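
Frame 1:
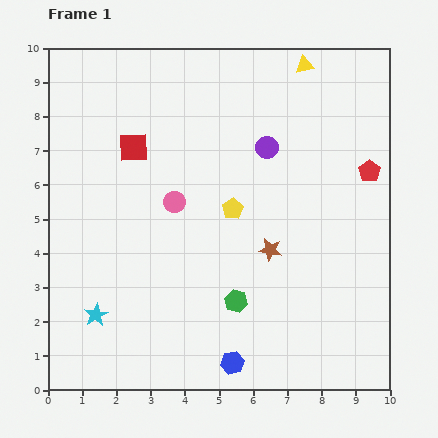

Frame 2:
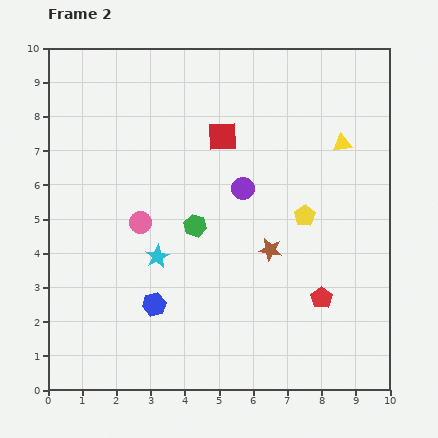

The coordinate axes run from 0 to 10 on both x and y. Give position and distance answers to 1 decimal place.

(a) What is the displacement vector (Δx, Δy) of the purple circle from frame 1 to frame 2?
(-0.7, -1.2)

The purple circle was at (6.4, 7.1) in frame 1 and (5.7, 5.9) in frame 2.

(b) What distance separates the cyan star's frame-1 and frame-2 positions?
2.5

The cyan star moved from (1.4, 2.2) to (3.2, 3.9), a distance of √(1.8² + 1.7²) ≈ 2.5.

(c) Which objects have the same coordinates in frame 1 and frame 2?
the brown star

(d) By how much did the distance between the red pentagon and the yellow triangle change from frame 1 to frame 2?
+0.9

Distance in frame 1: 3.6. Distance in frame 2: 4.5.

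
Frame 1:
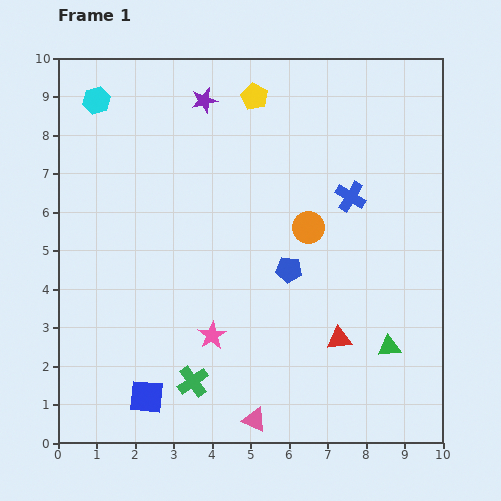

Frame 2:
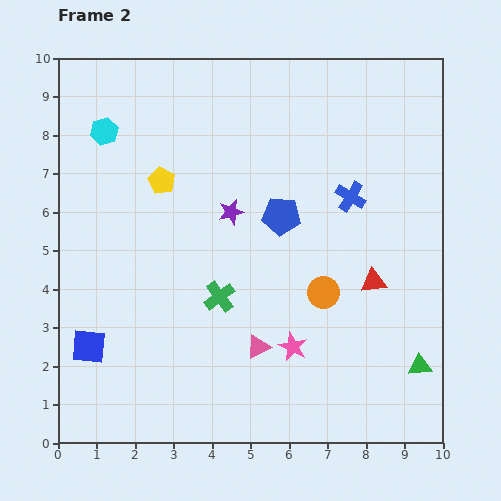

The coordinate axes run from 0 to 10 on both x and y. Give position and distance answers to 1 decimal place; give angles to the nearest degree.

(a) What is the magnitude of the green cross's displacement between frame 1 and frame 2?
2.3

The green cross moved from (3.5, 1.6) to (4.2, 3.8), a distance of √(0.7² + 2.2²) ≈ 2.3.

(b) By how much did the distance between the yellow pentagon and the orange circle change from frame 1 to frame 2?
+1.4

Distance in frame 1: 3.7. Distance in frame 2: 5.1.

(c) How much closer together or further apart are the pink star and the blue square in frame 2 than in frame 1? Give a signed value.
+3.0

Distance in frame 1: 2.3. Distance in frame 2: 5.3.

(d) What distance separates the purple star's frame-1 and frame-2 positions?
3.0

The purple star moved from (3.8, 8.9) to (4.5, 6.0), a distance of √(0.7² + 2.9²) ≈ 3.0.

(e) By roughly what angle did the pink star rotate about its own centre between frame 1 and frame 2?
15° counter-clockwise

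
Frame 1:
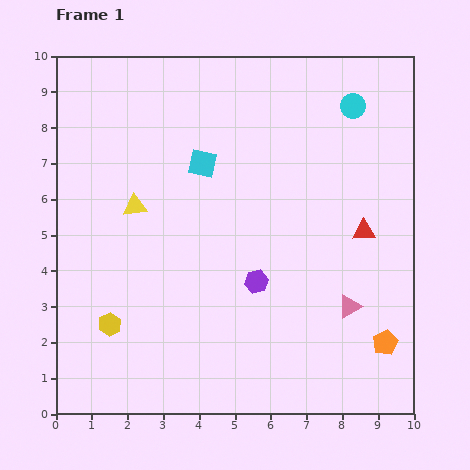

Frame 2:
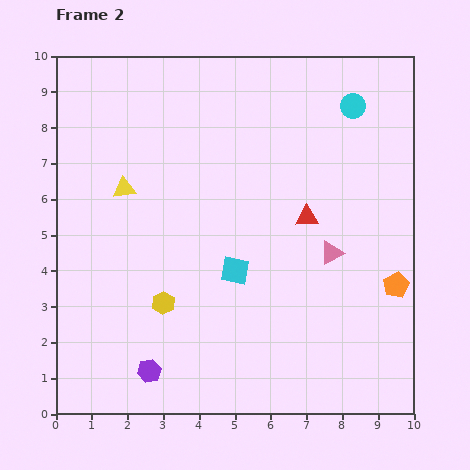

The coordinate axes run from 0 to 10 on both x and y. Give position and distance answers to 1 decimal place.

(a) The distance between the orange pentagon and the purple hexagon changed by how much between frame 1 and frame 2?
+3.3

Distance in frame 1: 4.0. Distance in frame 2: 7.3.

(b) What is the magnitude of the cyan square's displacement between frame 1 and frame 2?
3.1

The cyan square moved from (4.1, 7.0) to (5.0, 4.0), a distance of √(0.9² + 3.0²) ≈ 3.1.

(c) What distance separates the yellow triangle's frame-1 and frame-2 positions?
0.6

The yellow triangle moved from (2.2, 5.8) to (1.9, 6.3), a distance of √(0.3² + 0.5²) ≈ 0.6.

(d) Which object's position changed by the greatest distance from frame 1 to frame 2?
the purple hexagon

(moved 3.9; next 3.1)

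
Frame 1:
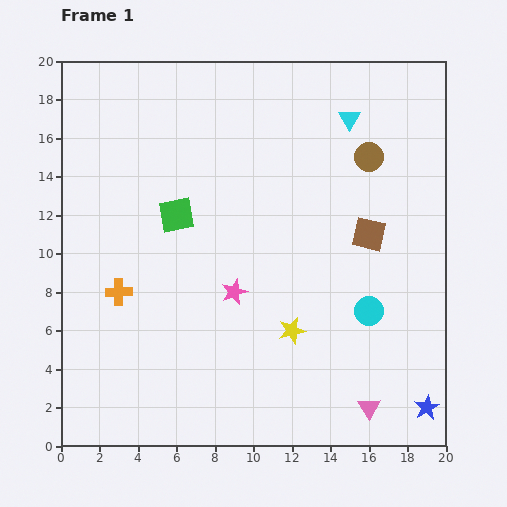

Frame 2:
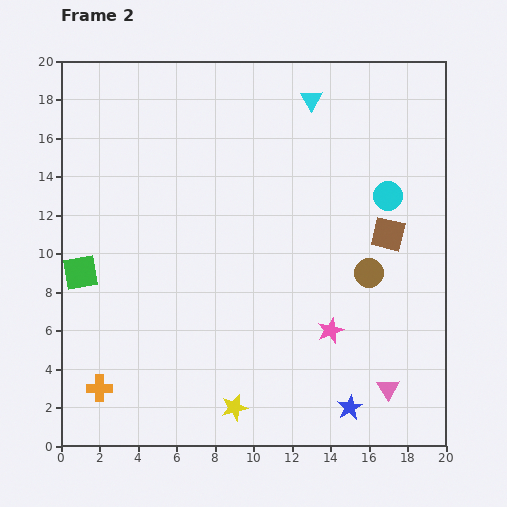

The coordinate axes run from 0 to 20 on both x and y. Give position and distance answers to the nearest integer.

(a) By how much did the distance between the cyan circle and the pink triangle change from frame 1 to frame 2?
+5

Distance in frame 1: 5. Distance in frame 2: 10.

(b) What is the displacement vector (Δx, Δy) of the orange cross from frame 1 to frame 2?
(-1, -5)

The orange cross was at (3, 8) in frame 1 and (2, 3) in frame 2.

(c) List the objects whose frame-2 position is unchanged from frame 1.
none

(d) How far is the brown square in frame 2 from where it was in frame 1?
1

The brown square moved from (16, 11) to (17, 11), a distance of √(1² + 0²) ≈ 1.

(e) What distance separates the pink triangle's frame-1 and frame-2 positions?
1

The pink triangle moved from (16, 2) to (17, 3), a distance of √(1² + 1²) ≈ 1.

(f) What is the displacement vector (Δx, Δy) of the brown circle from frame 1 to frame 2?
(0, -6)

The brown circle was at (16, 15) in frame 1 and (16, 9) in frame 2.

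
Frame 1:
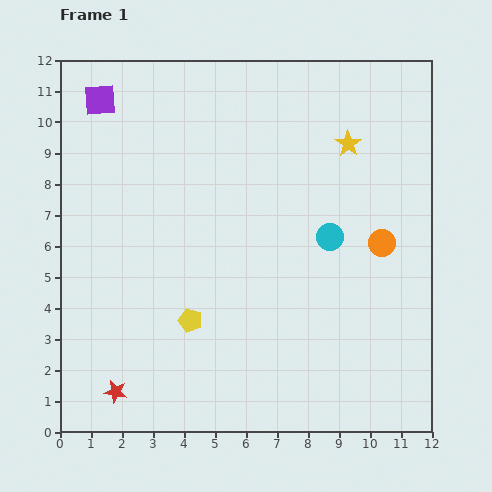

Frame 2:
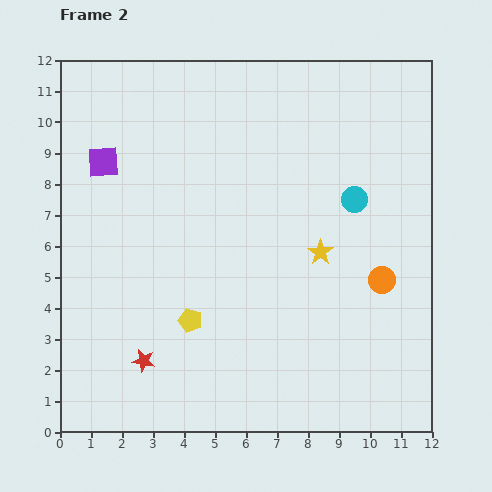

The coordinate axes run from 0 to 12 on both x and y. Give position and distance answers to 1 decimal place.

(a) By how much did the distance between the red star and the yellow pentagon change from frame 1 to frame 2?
-1.3

Distance in frame 1: 3.3. Distance in frame 2: 2.0.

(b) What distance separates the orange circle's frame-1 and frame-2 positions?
1.2

The orange circle moved from (10.4, 6.1) to (10.4, 4.9), a distance of √(0.0² + 1.2²) ≈ 1.2.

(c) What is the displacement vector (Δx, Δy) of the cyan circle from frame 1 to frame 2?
(0.8, 1.2)

The cyan circle was at (8.7, 6.3) in frame 1 and (9.5, 7.5) in frame 2.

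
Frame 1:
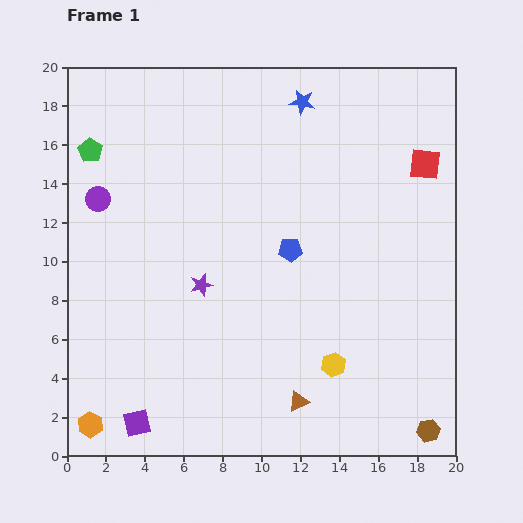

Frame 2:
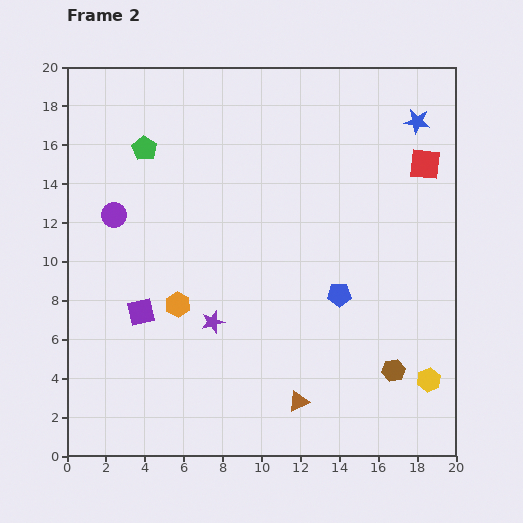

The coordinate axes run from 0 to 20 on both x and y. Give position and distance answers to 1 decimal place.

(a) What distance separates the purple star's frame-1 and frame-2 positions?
2.0

The purple star moved from (6.9, 8.8) to (7.5, 6.9), a distance of √(0.6² + 1.9²) ≈ 2.0.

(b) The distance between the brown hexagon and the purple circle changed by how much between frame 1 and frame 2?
-4.3

Distance in frame 1: 20.8. Distance in frame 2: 16.5.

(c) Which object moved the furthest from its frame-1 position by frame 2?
the orange hexagon

(moved 7.7; next 6.0)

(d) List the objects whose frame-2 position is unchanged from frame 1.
the red square, the brown triangle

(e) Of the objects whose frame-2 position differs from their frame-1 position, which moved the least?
the purple circle

(moved 1.1)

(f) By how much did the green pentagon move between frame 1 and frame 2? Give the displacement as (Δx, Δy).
(2.8, 0.1)

The green pentagon was at (1.2, 15.7) in frame 1 and (4.0, 15.8) in frame 2.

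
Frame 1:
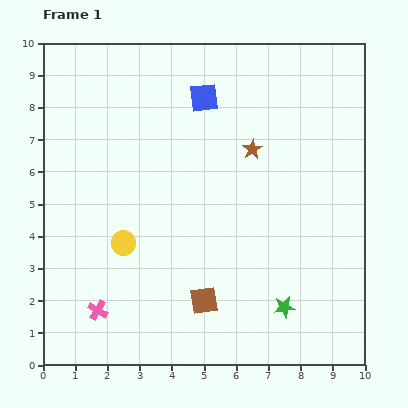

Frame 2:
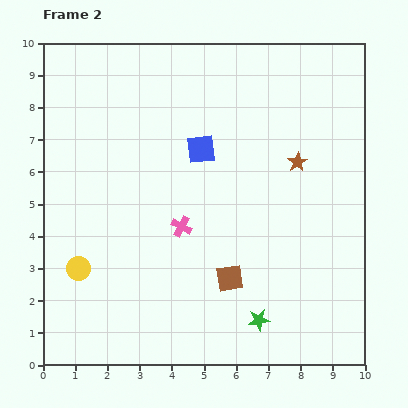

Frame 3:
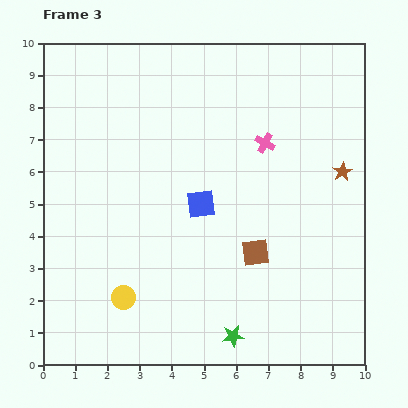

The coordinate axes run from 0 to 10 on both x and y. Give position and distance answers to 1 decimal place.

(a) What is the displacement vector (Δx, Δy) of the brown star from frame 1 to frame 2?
(1.4, -0.4)

The brown star was at (6.5, 6.7) in frame 1 and (7.9, 6.3) in frame 2.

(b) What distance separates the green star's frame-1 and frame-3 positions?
1.8

The green star moved from (7.5, 1.8) to (5.9, 0.9), a distance of √(1.6² + 0.9²) ≈ 1.8.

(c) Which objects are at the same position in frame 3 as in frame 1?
none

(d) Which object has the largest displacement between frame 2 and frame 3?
the pink cross

(moved 3.7; next 1.7)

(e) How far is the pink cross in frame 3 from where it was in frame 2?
3.7

The pink cross moved from (4.3, 4.3) to (6.9, 6.9), a distance of √(2.6² + 2.6²) ≈ 3.7.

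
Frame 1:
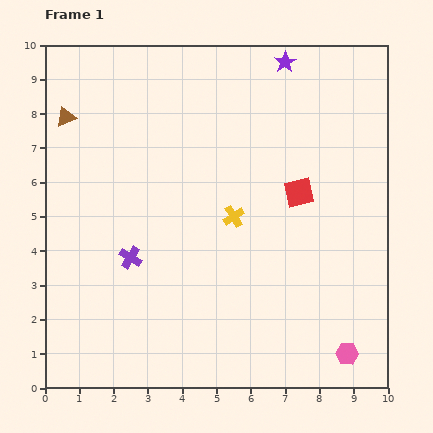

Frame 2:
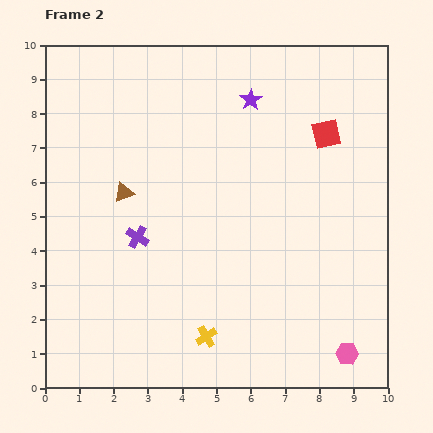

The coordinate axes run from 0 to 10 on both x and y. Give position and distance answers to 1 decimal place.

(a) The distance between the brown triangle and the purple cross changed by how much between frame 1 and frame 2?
-3.1

Distance in frame 1: 4.5. Distance in frame 2: 1.4.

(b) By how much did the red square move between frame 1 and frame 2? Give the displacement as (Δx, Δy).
(0.8, 1.7)

The red square was at (7.4, 5.7) in frame 1 and (8.2, 7.4) in frame 2.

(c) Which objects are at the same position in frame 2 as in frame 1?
the pink hexagon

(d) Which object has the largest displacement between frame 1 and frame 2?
the yellow cross

(moved 3.6; next 2.8)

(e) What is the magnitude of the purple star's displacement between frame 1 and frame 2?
1.5

The purple star moved from (7.0, 9.5) to (6.0, 8.4), a distance of √(1.0² + 1.1²) ≈ 1.5.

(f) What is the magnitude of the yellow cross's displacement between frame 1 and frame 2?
3.6

The yellow cross moved from (5.5, 5.0) to (4.7, 1.5), a distance of √(0.8² + 3.5²) ≈ 3.6.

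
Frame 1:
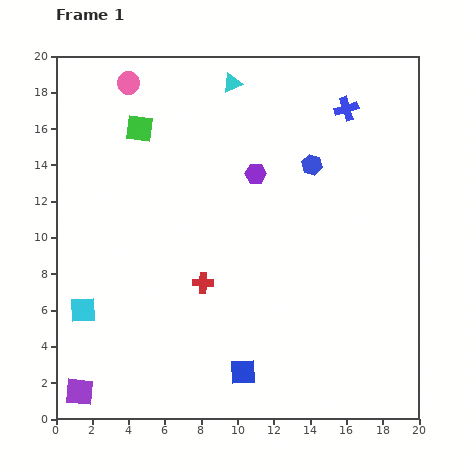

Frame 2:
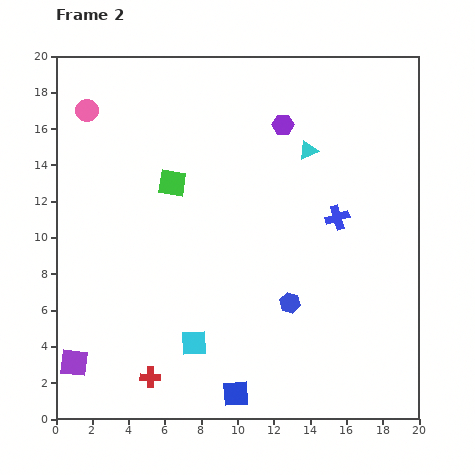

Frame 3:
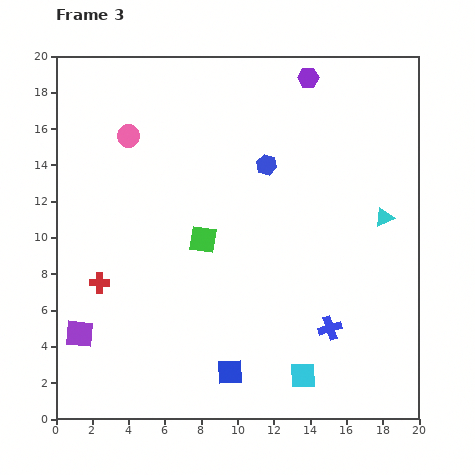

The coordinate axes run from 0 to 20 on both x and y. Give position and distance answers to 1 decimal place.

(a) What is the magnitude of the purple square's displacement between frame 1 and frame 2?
1.6

The purple square moved from (1.3, 1.5) to (1.0, 3.1), a distance of √(0.3² + 1.6²) ≈ 1.6.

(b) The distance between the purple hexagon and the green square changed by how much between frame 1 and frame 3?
+3.7

Distance in frame 1: 6.9. Distance in frame 3: 10.6.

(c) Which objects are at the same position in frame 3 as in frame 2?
none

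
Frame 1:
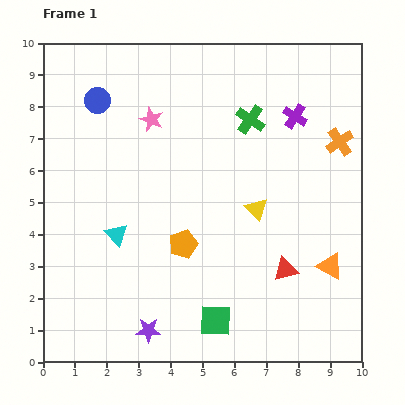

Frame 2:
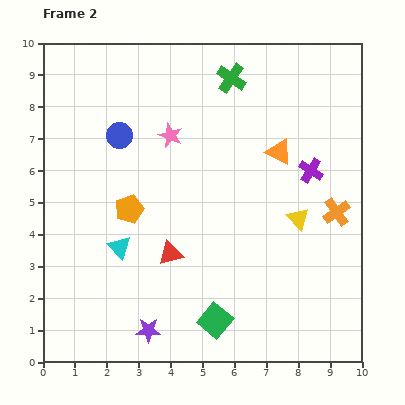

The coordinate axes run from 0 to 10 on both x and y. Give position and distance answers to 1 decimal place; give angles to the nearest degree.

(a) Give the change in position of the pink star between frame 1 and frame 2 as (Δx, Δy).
(0.6, -0.5)

The pink star was at (3.4, 7.6) in frame 1 and (4.0, 7.1) in frame 2.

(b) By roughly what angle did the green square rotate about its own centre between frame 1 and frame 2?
38° clockwise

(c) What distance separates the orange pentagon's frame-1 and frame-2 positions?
2.0

The orange pentagon moved from (4.4, 3.7) to (2.7, 4.8), a distance of √(1.7² + 1.1²) ≈ 2.0.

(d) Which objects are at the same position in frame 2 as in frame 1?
the green square, the purple star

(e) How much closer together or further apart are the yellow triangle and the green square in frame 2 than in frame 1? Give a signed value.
+0.4

Distance in frame 1: 3.7. Distance in frame 2: 4.1.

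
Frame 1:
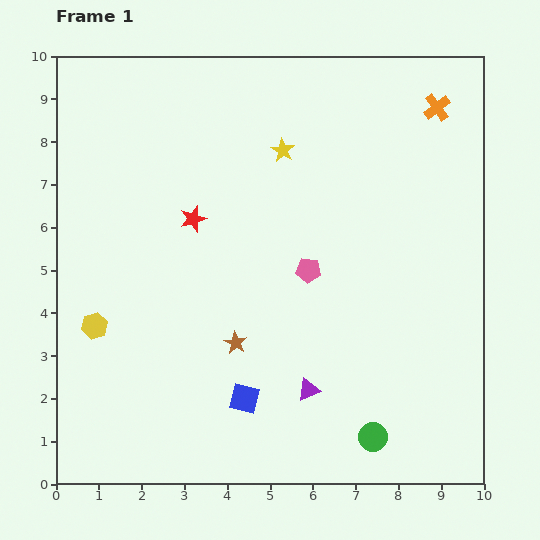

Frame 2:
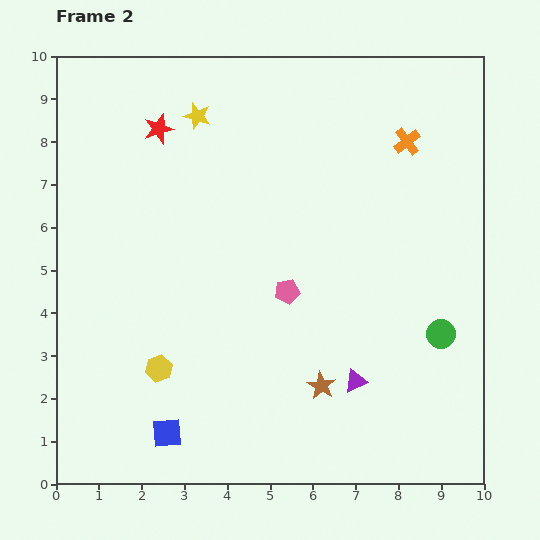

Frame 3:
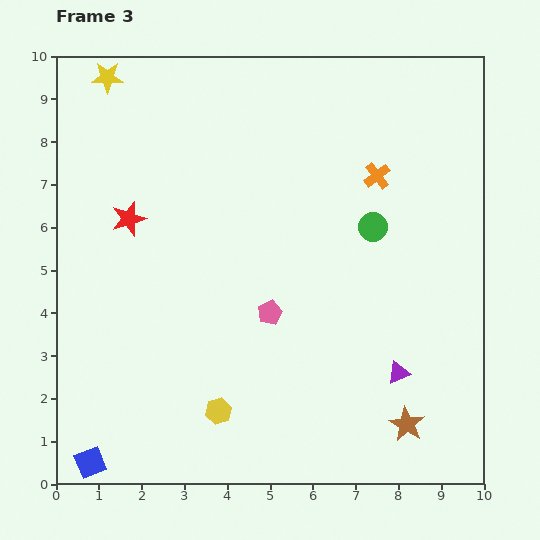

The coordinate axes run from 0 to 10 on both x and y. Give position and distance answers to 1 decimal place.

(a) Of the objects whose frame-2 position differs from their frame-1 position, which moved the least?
the pink pentagon

(moved 0.7)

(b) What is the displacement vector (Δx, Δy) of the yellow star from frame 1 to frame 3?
(-4.1, 1.7)

The yellow star was at (5.3, 7.8) in frame 1 and (1.2, 9.5) in frame 3.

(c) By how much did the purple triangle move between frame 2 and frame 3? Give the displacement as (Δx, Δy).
(1.0, 0.2)

The purple triangle was at (7.0, 2.4) in frame 2 and (8.0, 2.6) in frame 3.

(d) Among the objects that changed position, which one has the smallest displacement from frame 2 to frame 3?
the pink pentagon

(moved 0.6)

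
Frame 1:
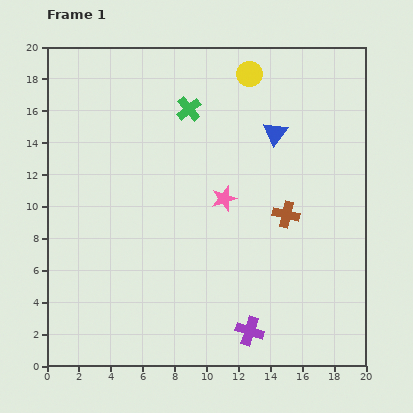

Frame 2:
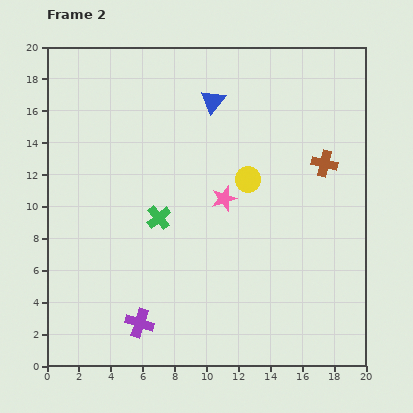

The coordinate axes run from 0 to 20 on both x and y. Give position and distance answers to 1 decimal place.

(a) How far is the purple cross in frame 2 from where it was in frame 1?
6.9

The purple cross moved from (12.7, 2.2) to (5.8, 2.7), a distance of √(6.9² + 0.5²) ≈ 6.9.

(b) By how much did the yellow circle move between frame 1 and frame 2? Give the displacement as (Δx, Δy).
(-0.1, -6.6)

The yellow circle was at (12.7, 18.3) in frame 1 and (12.6, 11.7) in frame 2.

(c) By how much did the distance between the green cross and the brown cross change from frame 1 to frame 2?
+1.9

Distance in frame 1: 9.0. Distance in frame 2: 10.9.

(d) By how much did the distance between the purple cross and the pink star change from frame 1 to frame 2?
+0.9

Distance in frame 1: 8.5. Distance in frame 2: 9.4.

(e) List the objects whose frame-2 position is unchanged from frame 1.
the pink star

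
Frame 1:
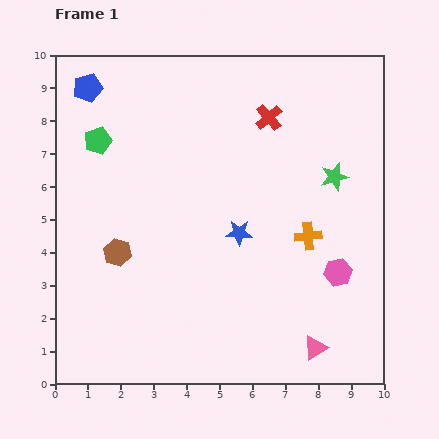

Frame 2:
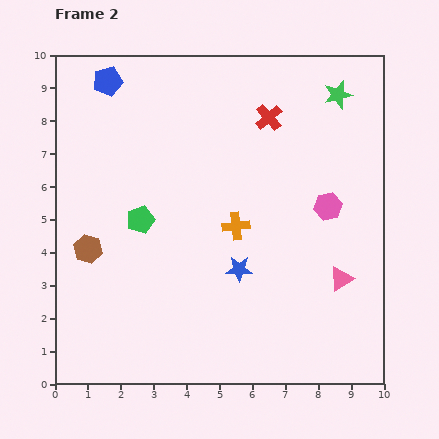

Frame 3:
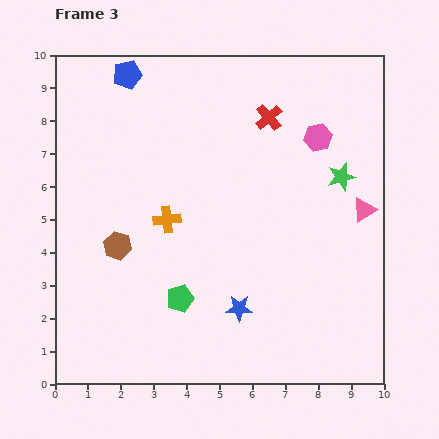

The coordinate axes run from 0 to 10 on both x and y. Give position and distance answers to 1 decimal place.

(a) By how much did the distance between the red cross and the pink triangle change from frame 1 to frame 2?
-1.7

Distance in frame 1: 7.1. Distance in frame 2: 5.4.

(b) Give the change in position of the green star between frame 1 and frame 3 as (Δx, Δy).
(0.2, 0.0)

The green star was at (8.5, 6.3) in frame 1 and (8.7, 6.3) in frame 3.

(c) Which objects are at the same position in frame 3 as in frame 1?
the red cross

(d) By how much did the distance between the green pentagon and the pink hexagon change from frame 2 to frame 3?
+0.8

Distance in frame 2: 5.7. Distance in frame 3: 6.5.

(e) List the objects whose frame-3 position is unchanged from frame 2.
the red cross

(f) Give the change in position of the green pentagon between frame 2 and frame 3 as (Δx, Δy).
(1.2, -2.4)

The green pentagon was at (2.6, 5.0) in frame 2 and (3.8, 2.6) in frame 3.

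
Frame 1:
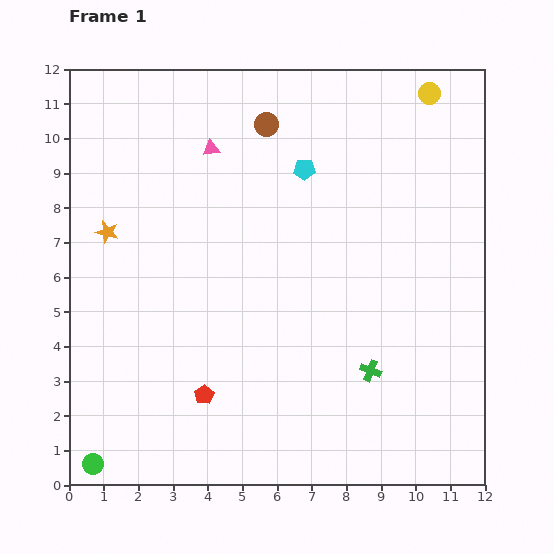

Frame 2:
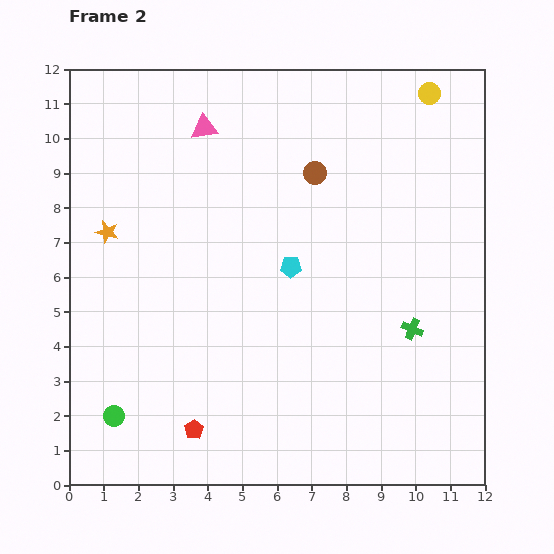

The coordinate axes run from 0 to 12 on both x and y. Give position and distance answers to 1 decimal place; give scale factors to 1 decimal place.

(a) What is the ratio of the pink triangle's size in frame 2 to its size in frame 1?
1.5×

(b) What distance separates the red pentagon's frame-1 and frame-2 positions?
1.0

The red pentagon moved from (3.9, 2.6) to (3.6, 1.6), a distance of √(0.3² + 1.0²) ≈ 1.0.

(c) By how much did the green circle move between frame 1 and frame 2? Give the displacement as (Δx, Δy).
(0.6, 1.4)

The green circle was at (0.7, 0.6) in frame 1 and (1.3, 2.0) in frame 2.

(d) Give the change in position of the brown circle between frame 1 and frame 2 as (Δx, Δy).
(1.4, -1.4)

The brown circle was at (5.7, 10.4) in frame 1 and (7.1, 9.0) in frame 2.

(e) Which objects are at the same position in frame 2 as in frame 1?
the yellow circle, the orange star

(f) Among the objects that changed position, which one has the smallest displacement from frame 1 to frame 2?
the pink triangle

(moved 0.6)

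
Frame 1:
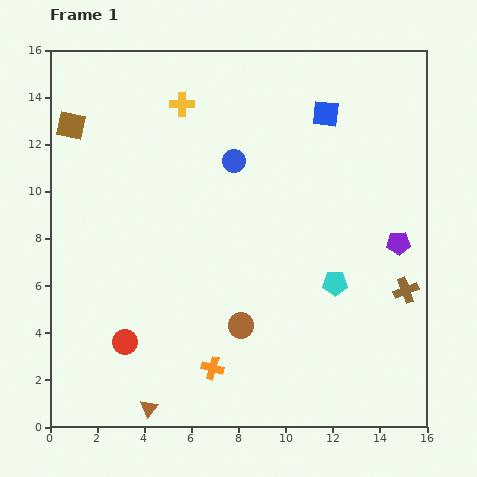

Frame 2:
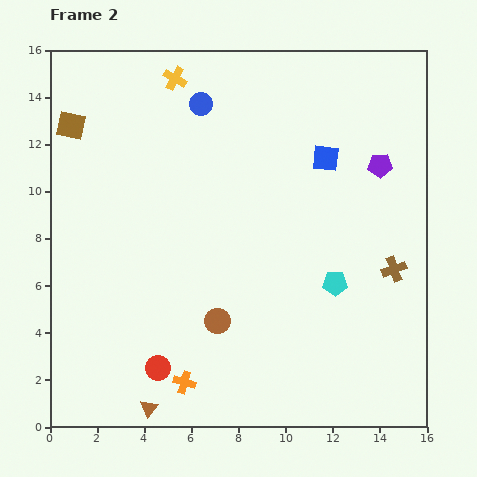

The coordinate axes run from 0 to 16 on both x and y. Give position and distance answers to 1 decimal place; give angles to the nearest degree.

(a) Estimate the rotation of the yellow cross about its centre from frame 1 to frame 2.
30° clockwise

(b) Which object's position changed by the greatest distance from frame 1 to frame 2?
the purple pentagon

(moved 3.4; next 2.8)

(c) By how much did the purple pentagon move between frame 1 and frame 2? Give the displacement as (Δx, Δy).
(-0.8, 3.3)

The purple pentagon was at (14.8, 7.8) in frame 1 and (14.0, 11.1) in frame 2.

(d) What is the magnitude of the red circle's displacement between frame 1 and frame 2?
1.8

The red circle moved from (3.2, 3.6) to (4.6, 2.5), a distance of √(1.4² + 1.1²) ≈ 1.8.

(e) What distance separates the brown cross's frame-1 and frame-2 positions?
1.0

The brown cross moved from (15.1, 5.8) to (14.6, 6.7), a distance of √(0.5² + 0.9²) ≈ 1.0.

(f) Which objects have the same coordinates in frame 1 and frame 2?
the brown triangle, the cyan pentagon, the brown square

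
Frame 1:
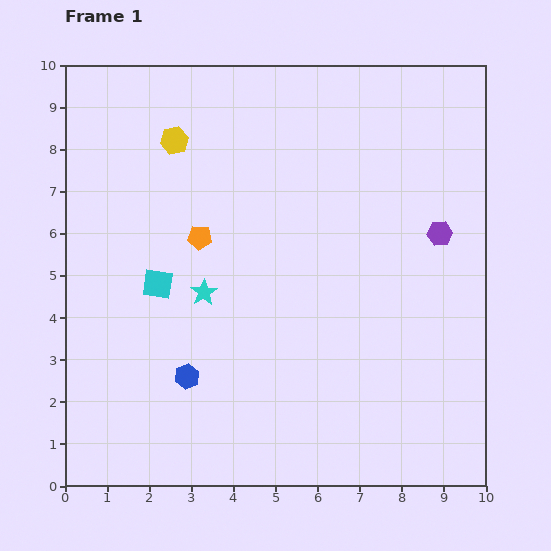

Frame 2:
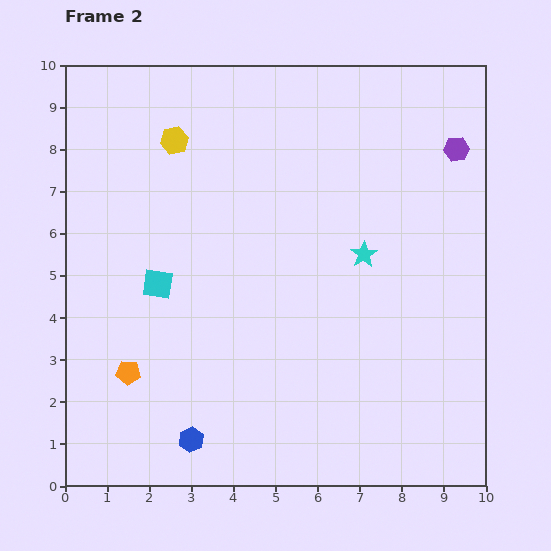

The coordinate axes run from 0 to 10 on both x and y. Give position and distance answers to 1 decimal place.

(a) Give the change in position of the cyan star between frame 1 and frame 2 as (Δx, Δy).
(3.8, 0.9)

The cyan star was at (3.3, 4.6) in frame 1 and (7.1, 5.5) in frame 2.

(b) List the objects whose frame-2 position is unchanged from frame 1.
the yellow hexagon, the cyan square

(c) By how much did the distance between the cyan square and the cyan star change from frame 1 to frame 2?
+3.8

Distance in frame 1: 1.1. Distance in frame 2: 4.9.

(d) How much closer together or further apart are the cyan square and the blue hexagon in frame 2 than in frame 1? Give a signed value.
+1.5

Distance in frame 1: 2.3. Distance in frame 2: 3.8.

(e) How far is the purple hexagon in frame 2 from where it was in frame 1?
2.0

The purple hexagon moved from (8.9, 6.0) to (9.3, 8.0), a distance of √(0.4² + 2.0²) ≈ 2.0.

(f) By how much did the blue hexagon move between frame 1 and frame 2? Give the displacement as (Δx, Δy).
(0.1, -1.5)

The blue hexagon was at (2.9, 2.6) in frame 1 and (3.0, 1.1) in frame 2.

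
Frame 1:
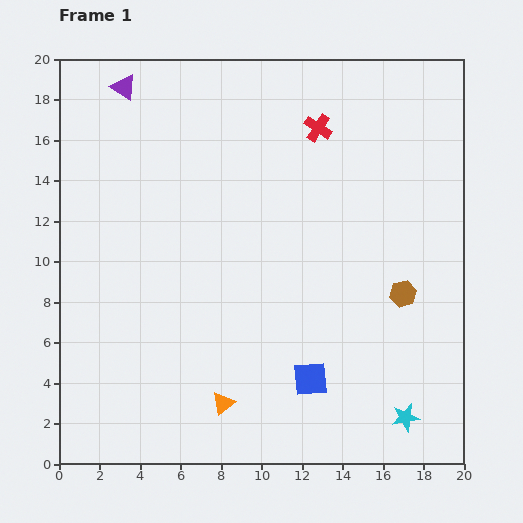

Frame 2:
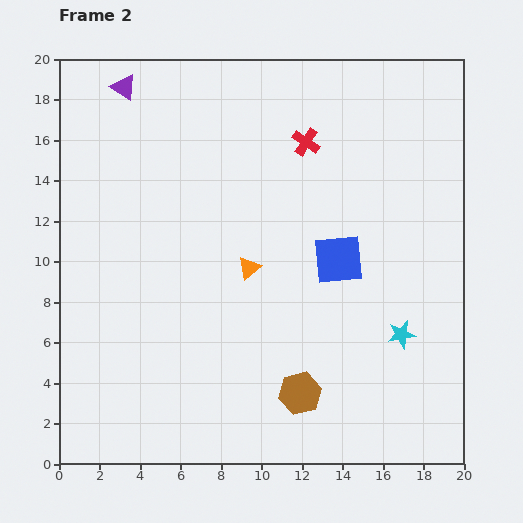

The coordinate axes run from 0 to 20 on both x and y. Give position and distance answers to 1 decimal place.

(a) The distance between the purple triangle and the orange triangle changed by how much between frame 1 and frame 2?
-5.6

Distance in frame 1: 16.4. Distance in frame 2: 10.8.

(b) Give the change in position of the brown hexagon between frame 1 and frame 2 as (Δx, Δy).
(-5.1, -4.9)

The brown hexagon was at (17.0, 8.4) in frame 1 and (11.9, 3.5) in frame 2.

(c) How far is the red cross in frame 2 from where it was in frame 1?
0.9

The red cross moved from (12.8, 16.6) to (12.2, 15.9), a distance of √(0.6² + 0.7²) ≈ 0.9.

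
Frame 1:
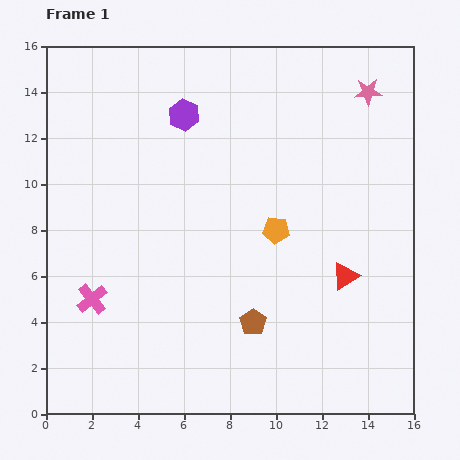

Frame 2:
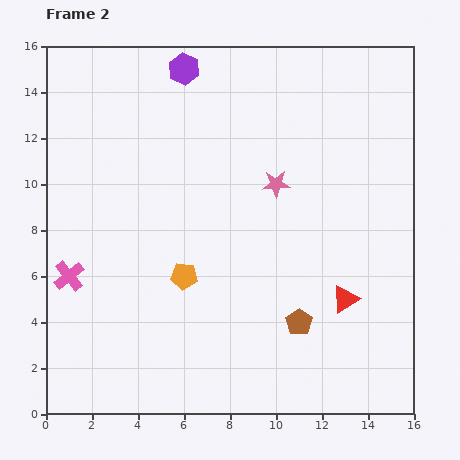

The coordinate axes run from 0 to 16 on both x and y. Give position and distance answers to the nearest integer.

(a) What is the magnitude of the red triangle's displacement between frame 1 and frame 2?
1

The red triangle moved from (13, 6) to (13, 5), a distance of √(0² + 1²) ≈ 1.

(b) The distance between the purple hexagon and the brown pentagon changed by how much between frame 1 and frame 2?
+3

Distance in frame 1: 9. Distance in frame 2: 12.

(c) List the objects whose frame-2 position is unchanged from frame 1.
none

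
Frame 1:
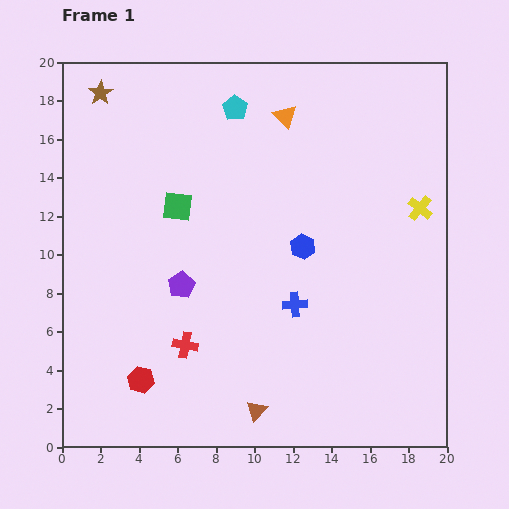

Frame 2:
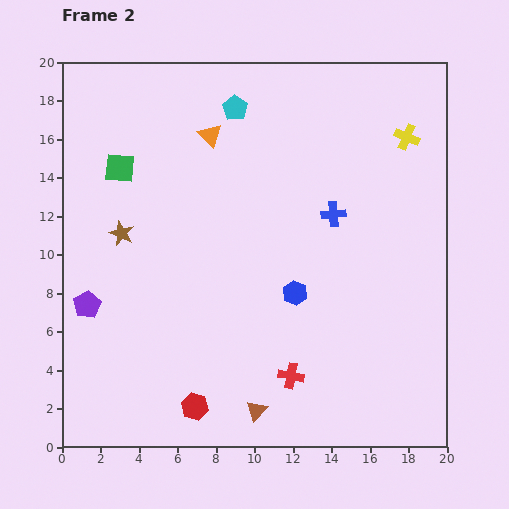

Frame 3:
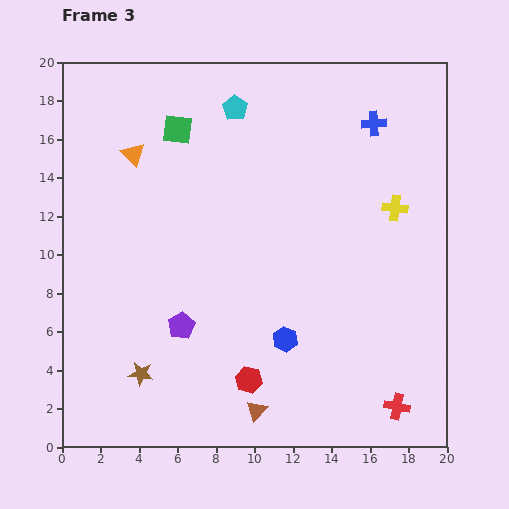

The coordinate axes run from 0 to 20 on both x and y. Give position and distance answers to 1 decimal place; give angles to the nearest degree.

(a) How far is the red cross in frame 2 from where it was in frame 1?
5.7

The red cross moved from (6.4, 5.3) to (11.9, 3.7), a distance of √(5.5² + 1.6²) ≈ 5.7.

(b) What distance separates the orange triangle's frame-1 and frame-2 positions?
4.0

The orange triangle moved from (11.6, 17.2) to (7.7, 16.2), a distance of √(3.9² + 1.0²) ≈ 4.0.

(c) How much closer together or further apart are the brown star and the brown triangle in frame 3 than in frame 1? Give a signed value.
-12.1

Distance in frame 1: 18.4. Distance in frame 3: 6.3.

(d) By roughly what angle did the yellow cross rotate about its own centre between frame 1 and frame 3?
32° counter-clockwise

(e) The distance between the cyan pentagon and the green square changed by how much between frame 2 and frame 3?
-3.6

Distance in frame 2: 6.8. Distance in frame 3: 3.2.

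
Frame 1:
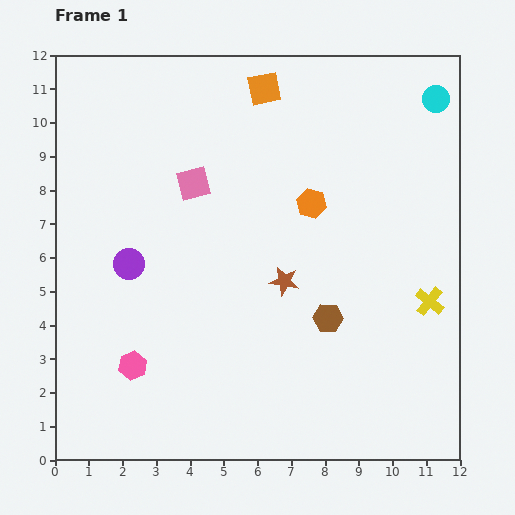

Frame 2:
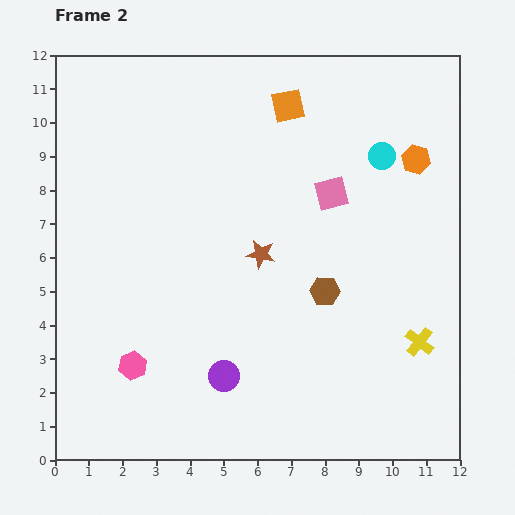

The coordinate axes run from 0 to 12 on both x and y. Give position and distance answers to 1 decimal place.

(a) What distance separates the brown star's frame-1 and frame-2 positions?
1.1

The brown star moved from (6.8, 5.3) to (6.1, 6.1), a distance of √(0.7² + 0.8²) ≈ 1.1.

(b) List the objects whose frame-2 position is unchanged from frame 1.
the pink hexagon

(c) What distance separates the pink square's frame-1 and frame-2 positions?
4.1

The pink square moved from (4.1, 8.2) to (8.2, 7.9), a distance of √(4.1² + 0.3²) ≈ 4.1.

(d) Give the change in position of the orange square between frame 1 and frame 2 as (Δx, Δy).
(0.7, -0.5)

The orange square was at (6.2, 11.0) in frame 1 and (6.9, 10.5) in frame 2.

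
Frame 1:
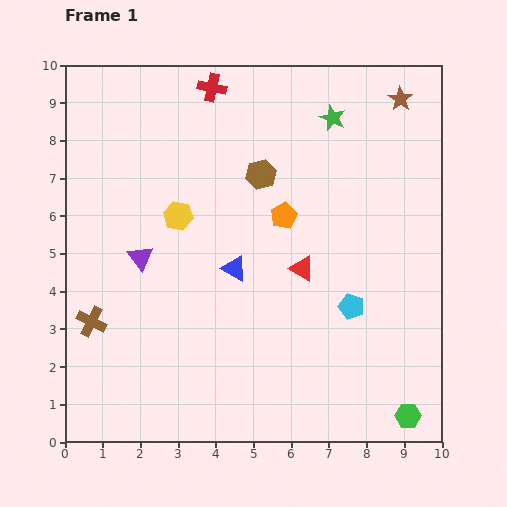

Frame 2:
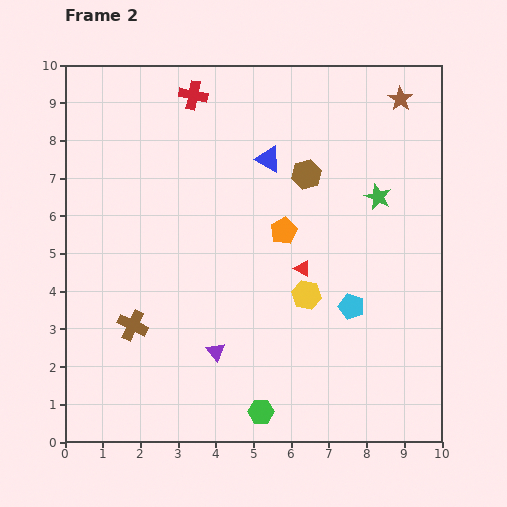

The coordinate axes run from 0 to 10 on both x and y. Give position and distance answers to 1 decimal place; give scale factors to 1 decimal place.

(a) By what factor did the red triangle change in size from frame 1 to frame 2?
0.6×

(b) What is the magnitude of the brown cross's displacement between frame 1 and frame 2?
1.1

The brown cross moved from (0.7, 3.2) to (1.8, 3.1), a distance of √(1.1² + 0.1²) ≈ 1.1.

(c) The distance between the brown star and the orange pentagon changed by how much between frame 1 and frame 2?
+0.3

Distance in frame 1: 4.4. Distance in frame 2: 4.7.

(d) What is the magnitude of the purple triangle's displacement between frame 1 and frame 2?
3.2

The purple triangle moved from (2.0, 4.9) to (4.0, 2.4), a distance of √(2.0² + 2.5²) ≈ 3.2.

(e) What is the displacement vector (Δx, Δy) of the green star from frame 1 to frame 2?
(1.2, -2.1)

The green star was at (7.1, 8.6) in frame 1 and (8.3, 6.5) in frame 2.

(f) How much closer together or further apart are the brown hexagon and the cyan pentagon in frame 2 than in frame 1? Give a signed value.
-0.5

Distance in frame 1: 4.2. Distance in frame 2: 3.7.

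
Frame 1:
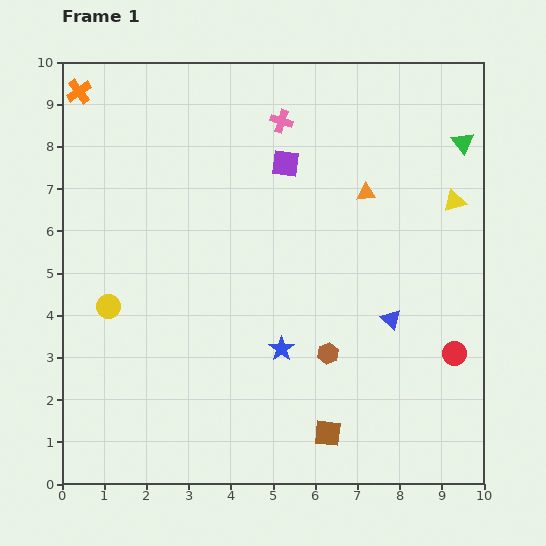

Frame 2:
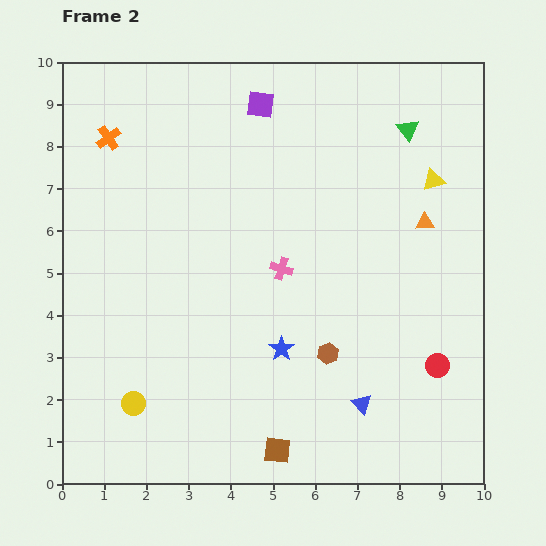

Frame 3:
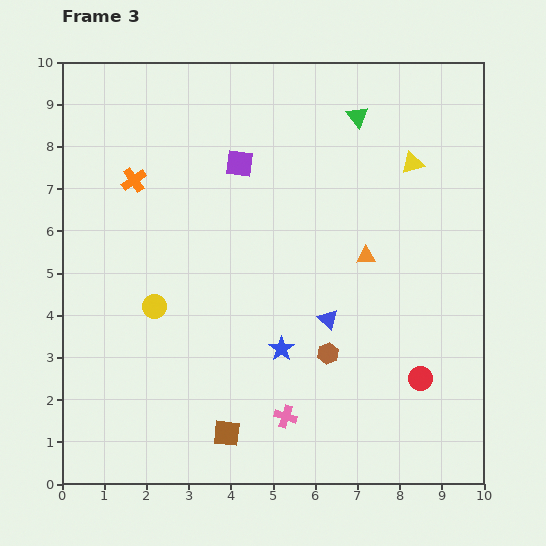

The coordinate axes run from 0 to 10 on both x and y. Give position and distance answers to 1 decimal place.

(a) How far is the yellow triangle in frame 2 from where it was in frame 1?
0.7

The yellow triangle moved from (9.3, 6.7) to (8.8, 7.2), a distance of √(0.5² + 0.5²) ≈ 0.7.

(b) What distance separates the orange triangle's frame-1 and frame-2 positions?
1.6

The orange triangle moved from (7.2, 6.9) to (8.6, 6.2), a distance of √(1.4² + 0.7²) ≈ 1.6.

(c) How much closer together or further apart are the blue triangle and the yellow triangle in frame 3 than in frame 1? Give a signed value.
+1.0

Distance in frame 1: 3.2. Distance in frame 3: 4.2.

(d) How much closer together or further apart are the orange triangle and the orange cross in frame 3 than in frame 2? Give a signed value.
-2.0

Distance in frame 2: 7.8. Distance in frame 3: 5.8.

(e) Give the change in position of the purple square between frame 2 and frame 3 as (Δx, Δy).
(-0.5, -1.4)

The purple square was at (4.7, 9.0) in frame 2 and (4.2, 7.6) in frame 3.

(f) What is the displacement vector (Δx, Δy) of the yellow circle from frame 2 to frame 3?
(0.5, 2.3)

The yellow circle was at (1.7, 1.9) in frame 2 and (2.2, 4.2) in frame 3.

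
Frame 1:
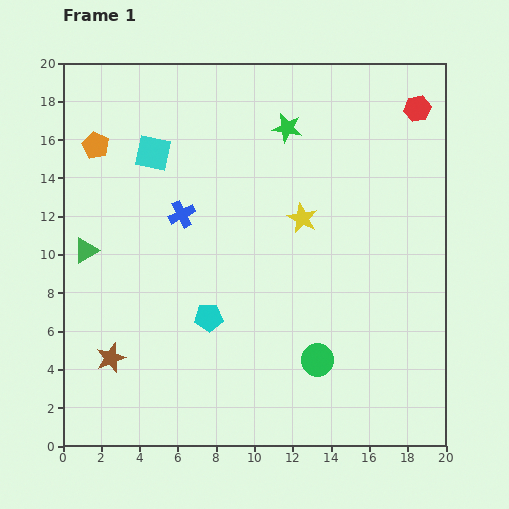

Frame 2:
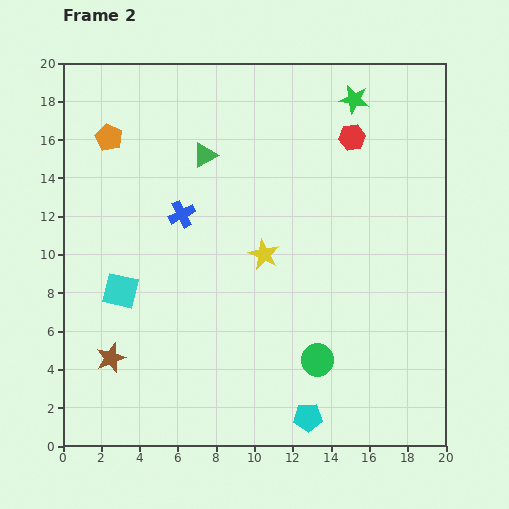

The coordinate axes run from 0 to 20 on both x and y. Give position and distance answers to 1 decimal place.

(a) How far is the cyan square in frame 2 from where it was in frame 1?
7.4

The cyan square moved from (4.7, 15.3) to (3.0, 8.1), a distance of √(1.7² + 7.2²) ≈ 7.4.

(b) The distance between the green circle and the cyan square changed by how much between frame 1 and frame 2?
-2.9

Distance in frame 1: 13.8. Distance in frame 2: 10.9.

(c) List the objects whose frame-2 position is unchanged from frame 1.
the blue cross, the green circle, the brown star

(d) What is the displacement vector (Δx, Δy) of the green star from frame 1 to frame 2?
(3.5, 1.5)

The green star was at (11.7, 16.6) in frame 1 and (15.2, 18.1) in frame 2.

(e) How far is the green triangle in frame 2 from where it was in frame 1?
8.0

The green triangle moved from (1.2, 10.2) to (7.4, 15.2), a distance of √(6.2² + 5.0²) ≈ 8.0.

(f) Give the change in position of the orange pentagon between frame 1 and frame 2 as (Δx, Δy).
(0.7, 0.4)

The orange pentagon was at (1.7, 15.7) in frame 1 and (2.4, 16.1) in frame 2.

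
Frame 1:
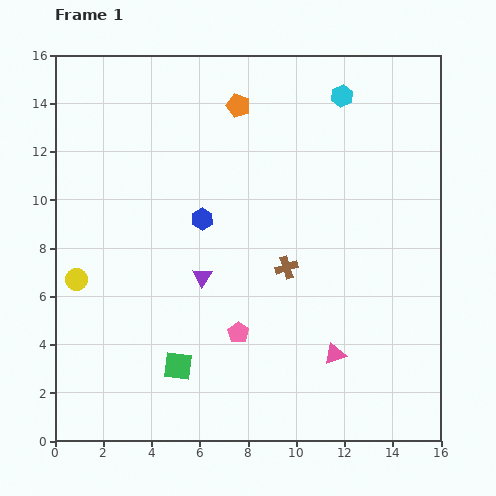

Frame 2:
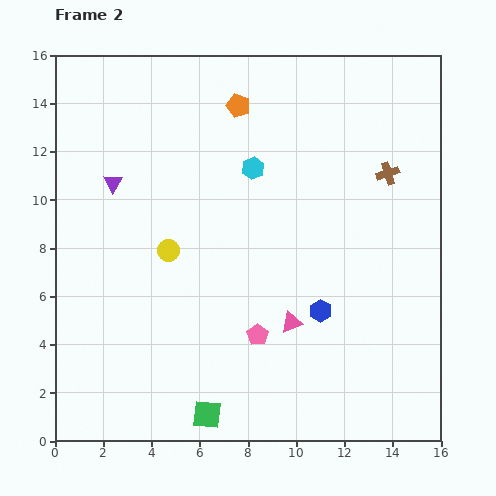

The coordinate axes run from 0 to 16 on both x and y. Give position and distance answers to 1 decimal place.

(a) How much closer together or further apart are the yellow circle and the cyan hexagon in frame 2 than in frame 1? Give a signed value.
-8.5

Distance in frame 1: 13.4. Distance in frame 2: 4.9.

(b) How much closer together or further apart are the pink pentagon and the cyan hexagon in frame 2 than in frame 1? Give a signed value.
-3.8

Distance in frame 1: 10.7. Distance in frame 2: 6.9.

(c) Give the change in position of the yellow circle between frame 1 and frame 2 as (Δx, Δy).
(3.8, 1.2)

The yellow circle was at (0.9, 6.7) in frame 1 and (4.7, 7.9) in frame 2.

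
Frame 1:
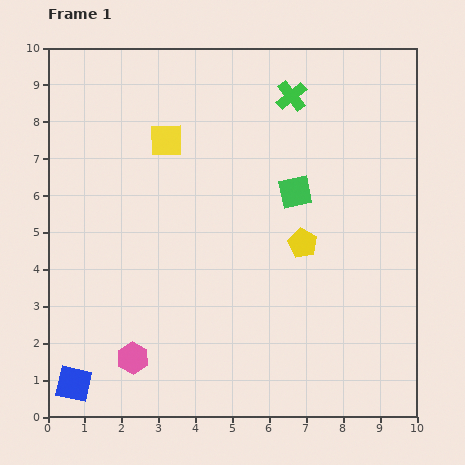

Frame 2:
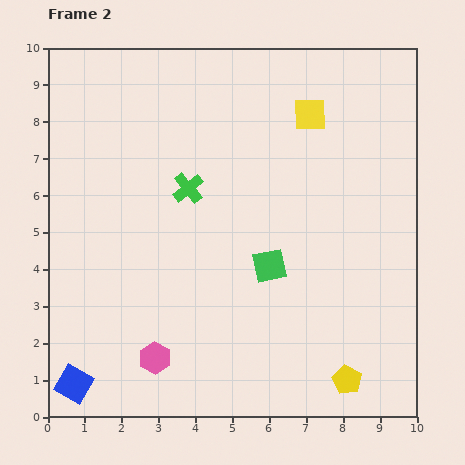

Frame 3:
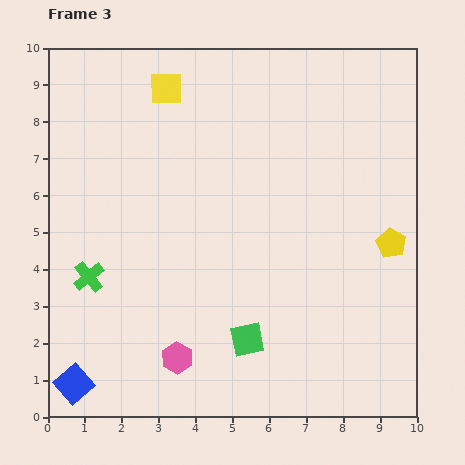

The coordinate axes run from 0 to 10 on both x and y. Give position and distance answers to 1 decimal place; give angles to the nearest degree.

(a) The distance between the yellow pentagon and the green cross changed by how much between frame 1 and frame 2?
+2.7

Distance in frame 1: 4.0. Distance in frame 2: 6.7.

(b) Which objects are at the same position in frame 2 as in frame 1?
the blue square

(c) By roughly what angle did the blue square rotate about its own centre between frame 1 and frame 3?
35° clockwise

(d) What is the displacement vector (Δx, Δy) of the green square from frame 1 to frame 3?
(-1.3, -4.0)

The green square was at (6.7, 6.1) in frame 1 and (5.4, 2.1) in frame 3.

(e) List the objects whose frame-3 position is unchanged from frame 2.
the blue square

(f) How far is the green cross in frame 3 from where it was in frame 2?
3.6

The green cross moved from (3.8, 6.2) to (1.1, 3.8), a distance of √(2.7² + 2.4²) ≈ 3.6.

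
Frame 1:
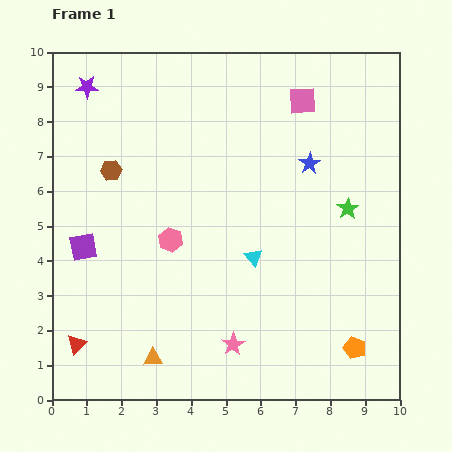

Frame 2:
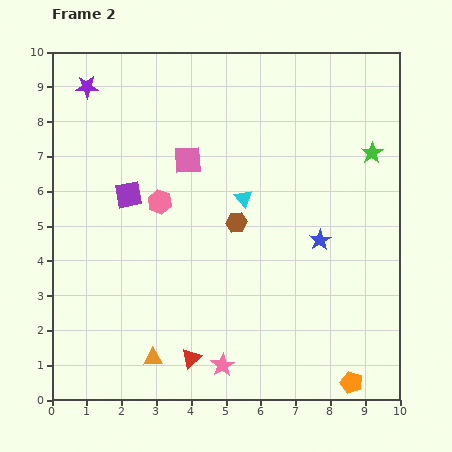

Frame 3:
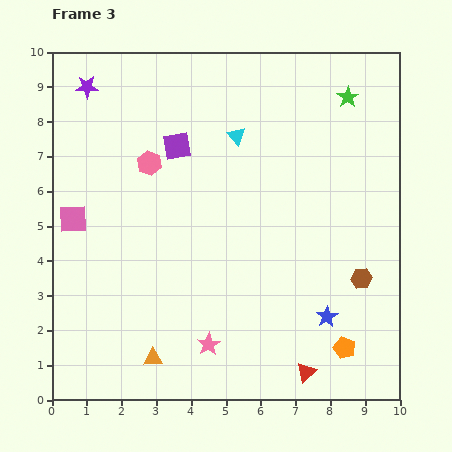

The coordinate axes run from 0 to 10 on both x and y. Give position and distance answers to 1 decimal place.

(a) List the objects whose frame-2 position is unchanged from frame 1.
the orange triangle, the purple star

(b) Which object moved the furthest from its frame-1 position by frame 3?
the brown hexagon

(moved 7.8; next 7.4)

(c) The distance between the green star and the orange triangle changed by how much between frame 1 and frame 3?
+2.3

Distance in frame 1: 7.1. Distance in frame 3: 9.4.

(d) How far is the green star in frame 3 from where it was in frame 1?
3.2

The green star moved from (8.5, 5.5) to (8.5, 8.7), a distance of √(0.0² + 3.2²) ≈ 3.2.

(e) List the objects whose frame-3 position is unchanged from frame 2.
the orange triangle, the purple star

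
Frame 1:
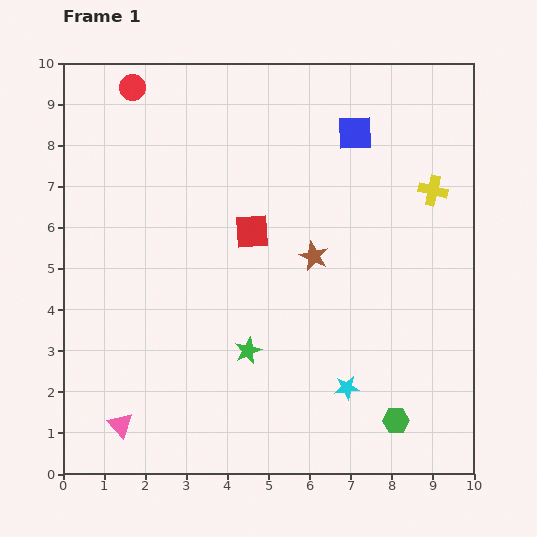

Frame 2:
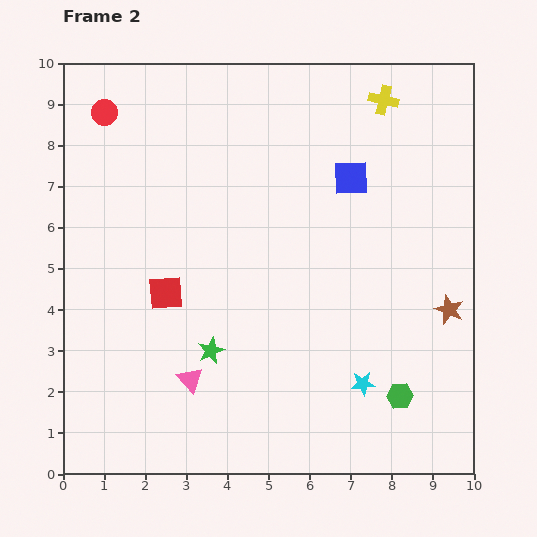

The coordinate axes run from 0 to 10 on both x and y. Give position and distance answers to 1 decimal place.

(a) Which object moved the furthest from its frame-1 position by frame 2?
the brown star

(moved 3.5; next 2.6)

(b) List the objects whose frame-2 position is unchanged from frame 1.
none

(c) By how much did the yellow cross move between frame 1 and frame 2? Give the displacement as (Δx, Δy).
(-1.2, 2.2)

The yellow cross was at (9.0, 6.9) in frame 1 and (7.8, 9.1) in frame 2.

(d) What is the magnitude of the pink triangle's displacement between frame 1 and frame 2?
2.0

The pink triangle moved from (1.4, 1.2) to (3.1, 2.3), a distance of √(1.7² + 1.1²) ≈ 2.0.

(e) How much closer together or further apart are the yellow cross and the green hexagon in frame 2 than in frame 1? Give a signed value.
+1.5

Distance in frame 1: 5.7. Distance in frame 2: 7.2.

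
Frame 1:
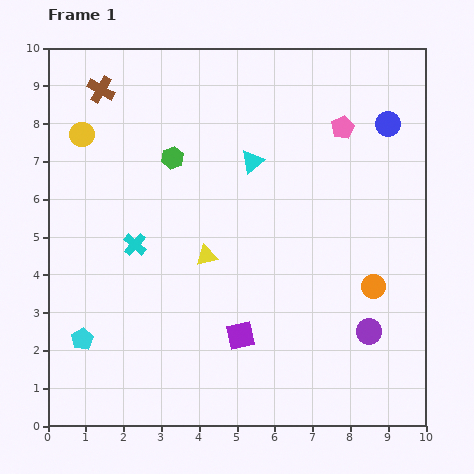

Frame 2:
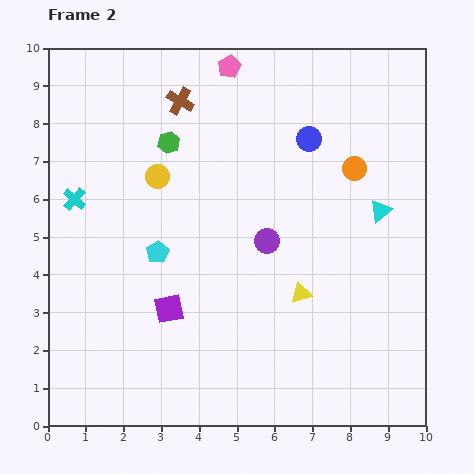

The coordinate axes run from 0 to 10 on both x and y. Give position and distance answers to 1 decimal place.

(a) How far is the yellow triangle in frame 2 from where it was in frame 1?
2.7

The yellow triangle moved from (4.2, 4.5) to (6.7, 3.5), a distance of √(2.5² + 1.0²) ≈ 2.7.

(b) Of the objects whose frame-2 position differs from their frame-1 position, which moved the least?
the green hexagon

(moved 0.4)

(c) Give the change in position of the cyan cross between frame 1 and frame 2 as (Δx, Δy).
(-1.6, 1.2)

The cyan cross was at (2.3, 4.8) in frame 1 and (0.7, 6.0) in frame 2.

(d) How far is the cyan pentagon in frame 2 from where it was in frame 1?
3.0

The cyan pentagon moved from (0.9, 2.3) to (2.9, 4.6), a distance of √(2.0² + 2.3²) ≈ 3.0.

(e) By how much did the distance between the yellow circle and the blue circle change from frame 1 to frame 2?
-4.0

Distance in frame 1: 8.1. Distance in frame 2: 4.1.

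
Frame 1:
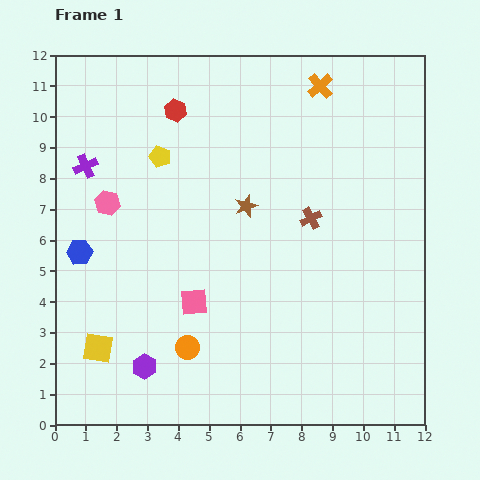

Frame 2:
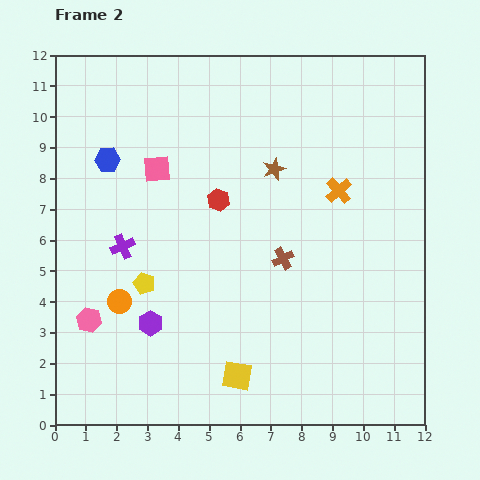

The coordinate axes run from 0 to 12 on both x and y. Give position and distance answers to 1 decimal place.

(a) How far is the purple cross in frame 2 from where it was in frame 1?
2.9

The purple cross moved from (1.0, 8.4) to (2.2, 5.8), a distance of √(1.2² + 2.6²) ≈ 2.9.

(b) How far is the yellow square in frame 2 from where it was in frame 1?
4.6

The yellow square moved from (1.4, 2.5) to (5.9, 1.6), a distance of √(4.5² + 0.9²) ≈ 4.6.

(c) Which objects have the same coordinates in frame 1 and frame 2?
none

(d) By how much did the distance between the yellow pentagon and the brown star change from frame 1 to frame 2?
+2.4

Distance in frame 1: 3.2. Distance in frame 2: 5.6.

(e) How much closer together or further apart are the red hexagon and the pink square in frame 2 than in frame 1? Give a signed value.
-4.0

Distance in frame 1: 6.2. Distance in frame 2: 2.2.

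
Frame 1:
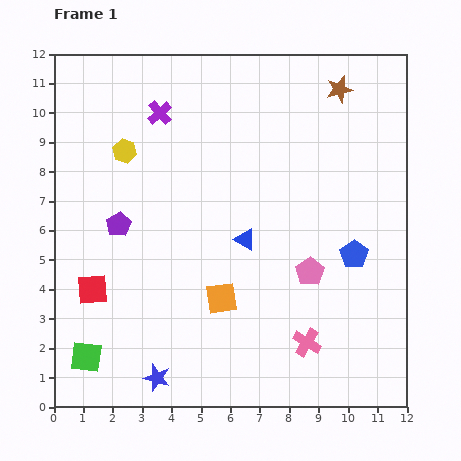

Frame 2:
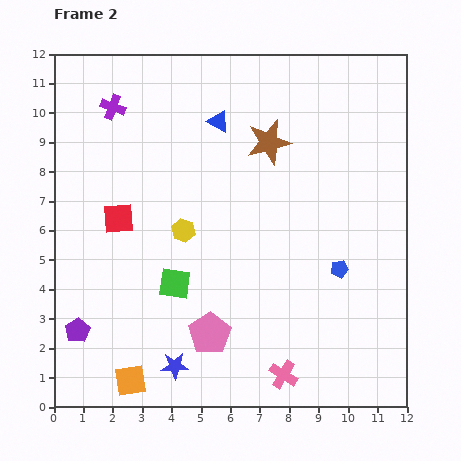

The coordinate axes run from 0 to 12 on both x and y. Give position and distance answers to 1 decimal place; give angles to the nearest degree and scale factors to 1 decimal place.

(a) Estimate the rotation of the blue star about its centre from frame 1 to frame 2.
18° counter-clockwise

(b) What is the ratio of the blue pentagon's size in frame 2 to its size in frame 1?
0.6×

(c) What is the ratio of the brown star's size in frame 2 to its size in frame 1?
1.7×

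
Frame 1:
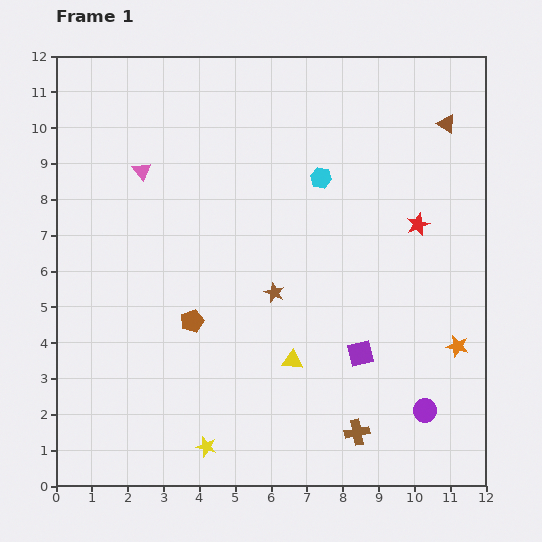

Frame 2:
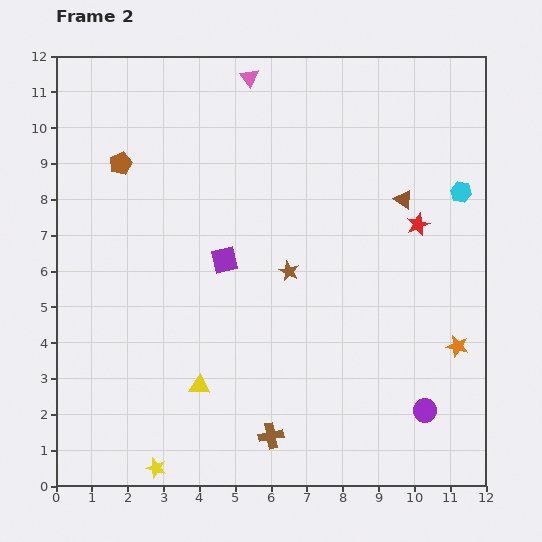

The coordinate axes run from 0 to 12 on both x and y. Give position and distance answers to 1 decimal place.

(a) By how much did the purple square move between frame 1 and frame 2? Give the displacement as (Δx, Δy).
(-3.8, 2.6)

The purple square was at (8.5, 3.7) in frame 1 and (4.7, 6.3) in frame 2.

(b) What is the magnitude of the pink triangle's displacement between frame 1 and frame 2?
4.0

The pink triangle moved from (2.4, 8.8) to (5.4, 11.4), a distance of √(3.0² + 2.6²) ≈ 4.0.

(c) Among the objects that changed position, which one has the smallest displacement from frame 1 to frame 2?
the brown star

(moved 0.7)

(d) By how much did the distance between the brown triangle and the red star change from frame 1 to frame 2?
-2.1

Distance in frame 1: 2.9. Distance in frame 2: 0.8.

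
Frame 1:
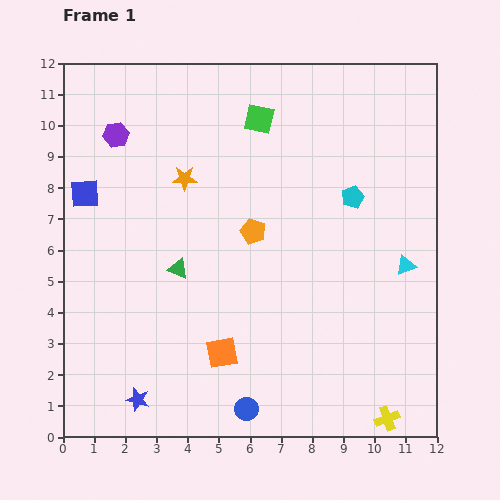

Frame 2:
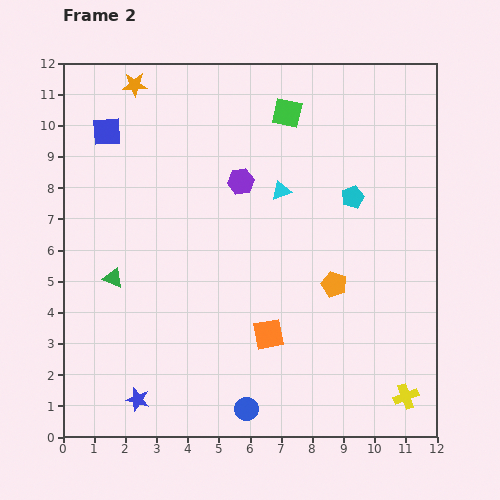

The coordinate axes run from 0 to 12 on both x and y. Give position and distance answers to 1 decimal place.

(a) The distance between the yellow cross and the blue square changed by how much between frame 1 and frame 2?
+0.7

Distance in frame 1: 12.1. Distance in frame 2: 12.8.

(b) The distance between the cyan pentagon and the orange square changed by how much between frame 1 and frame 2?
-1.3

Distance in frame 1: 6.5. Distance in frame 2: 5.2.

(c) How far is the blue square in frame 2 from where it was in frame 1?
2.1

The blue square moved from (0.7, 7.8) to (1.4, 9.8), a distance of √(0.7² + 2.0²) ≈ 2.1.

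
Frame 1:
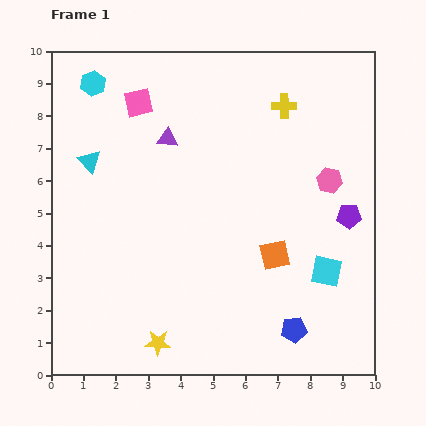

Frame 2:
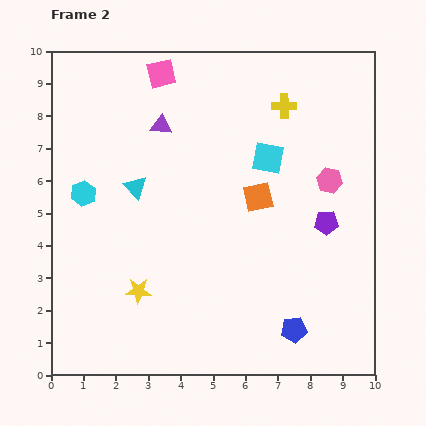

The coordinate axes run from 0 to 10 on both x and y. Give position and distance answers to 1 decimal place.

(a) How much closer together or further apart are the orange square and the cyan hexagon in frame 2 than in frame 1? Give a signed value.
-2.3

Distance in frame 1: 7.7. Distance in frame 2: 5.4.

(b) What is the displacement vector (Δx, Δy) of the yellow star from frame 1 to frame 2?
(-0.6, 1.6)

The yellow star was at (3.3, 1.0) in frame 1 and (2.7, 2.6) in frame 2.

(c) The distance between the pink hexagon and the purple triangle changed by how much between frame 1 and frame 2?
+0.3

Distance in frame 1: 5.2. Distance in frame 2: 5.5.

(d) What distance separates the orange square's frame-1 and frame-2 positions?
1.9

The orange square moved from (6.9, 3.7) to (6.4, 5.5), a distance of √(0.5² + 1.8²) ≈ 1.9.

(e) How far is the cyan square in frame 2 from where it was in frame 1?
3.9

The cyan square moved from (8.5, 3.2) to (6.7, 6.7), a distance of √(1.8² + 3.5²) ≈ 3.9.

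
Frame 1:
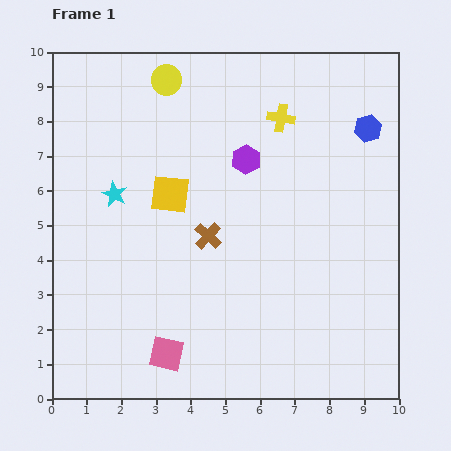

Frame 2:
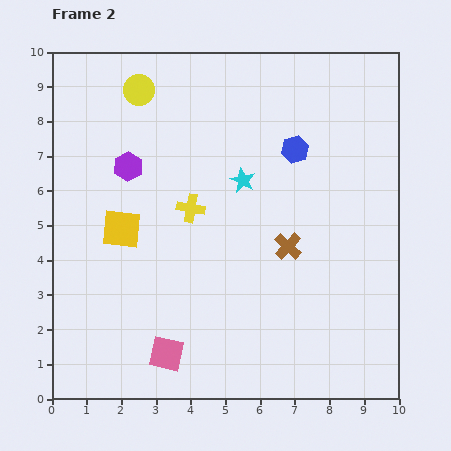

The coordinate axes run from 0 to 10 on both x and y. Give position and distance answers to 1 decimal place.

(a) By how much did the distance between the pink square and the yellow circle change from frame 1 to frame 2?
-0.3

Distance in frame 1: 7.9. Distance in frame 2: 7.6.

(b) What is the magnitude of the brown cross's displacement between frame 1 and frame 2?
2.3

The brown cross moved from (4.5, 4.7) to (6.8, 4.4), a distance of √(2.3² + 0.3²) ≈ 2.3.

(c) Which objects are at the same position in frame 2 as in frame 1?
the pink square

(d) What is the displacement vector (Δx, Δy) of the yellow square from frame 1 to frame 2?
(-1.4, -1.0)

The yellow square was at (3.4, 5.9) in frame 1 and (2.0, 4.9) in frame 2.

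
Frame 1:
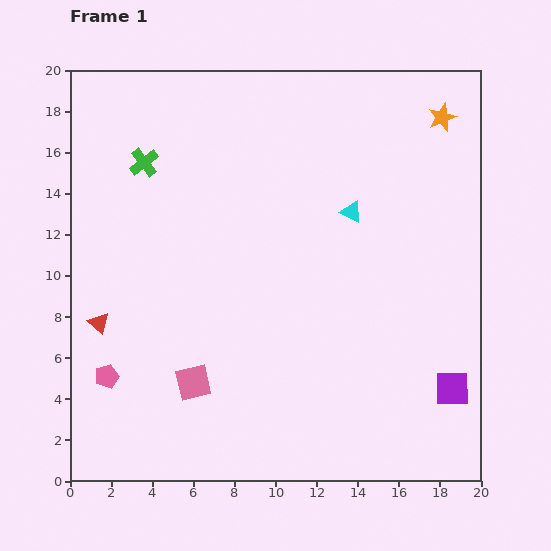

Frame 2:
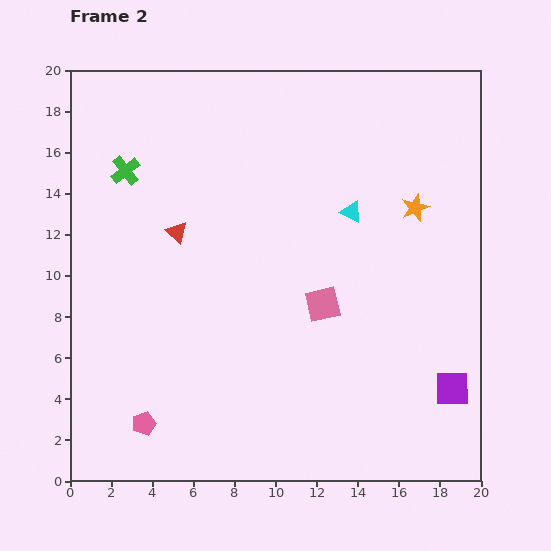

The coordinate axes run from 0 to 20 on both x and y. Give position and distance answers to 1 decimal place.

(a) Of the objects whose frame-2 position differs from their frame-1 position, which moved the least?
the green cross

(moved 1.0)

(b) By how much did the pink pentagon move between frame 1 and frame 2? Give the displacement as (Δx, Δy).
(1.8, -2.3)

The pink pentagon was at (1.8, 5.1) in frame 1 and (3.6, 2.8) in frame 2.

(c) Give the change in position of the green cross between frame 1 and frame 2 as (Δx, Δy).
(-0.9, -0.4)

The green cross was at (3.6, 15.5) in frame 1 and (2.7, 15.1) in frame 2.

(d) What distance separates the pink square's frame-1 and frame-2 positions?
7.4

The pink square moved from (6.0, 4.8) to (12.3, 8.6), a distance of √(6.3² + 3.8²) ≈ 7.4.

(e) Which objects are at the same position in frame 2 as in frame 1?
the purple square, the cyan triangle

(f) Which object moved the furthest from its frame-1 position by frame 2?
the pink square

(moved 7.4; next 5.8)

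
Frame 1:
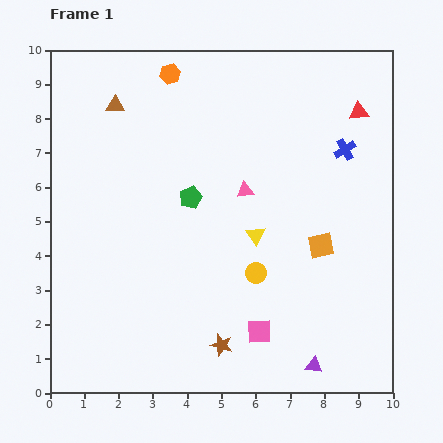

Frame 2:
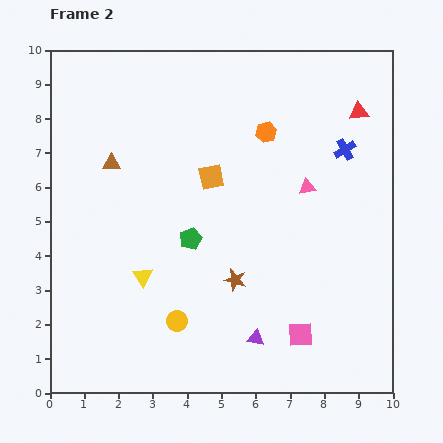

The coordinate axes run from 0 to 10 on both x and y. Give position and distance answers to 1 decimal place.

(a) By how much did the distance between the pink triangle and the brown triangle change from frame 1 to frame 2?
+1.2

Distance in frame 1: 4.5. Distance in frame 2: 5.7.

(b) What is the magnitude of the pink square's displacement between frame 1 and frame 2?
1.2

The pink square moved from (6.1, 1.8) to (7.3, 1.7), a distance of √(1.2² + 0.1²) ≈ 1.2.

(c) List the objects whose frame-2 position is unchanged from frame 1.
the red triangle, the blue cross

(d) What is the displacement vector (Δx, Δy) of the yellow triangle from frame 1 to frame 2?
(-3.3, -1.2)

The yellow triangle was at (6.0, 4.6) in frame 1 and (2.7, 3.4) in frame 2.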